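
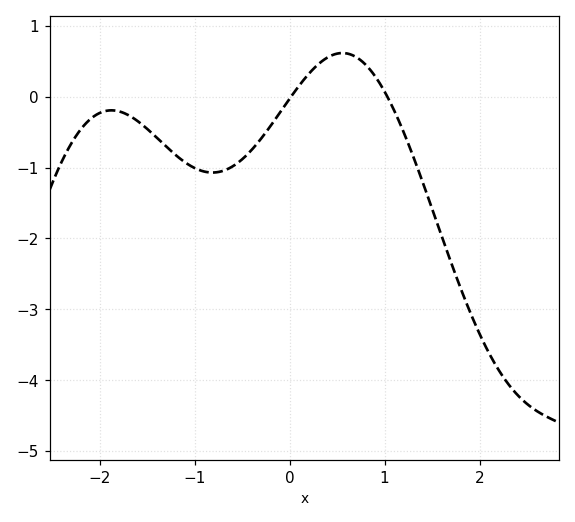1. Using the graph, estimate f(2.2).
-3.85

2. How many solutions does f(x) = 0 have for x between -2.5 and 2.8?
2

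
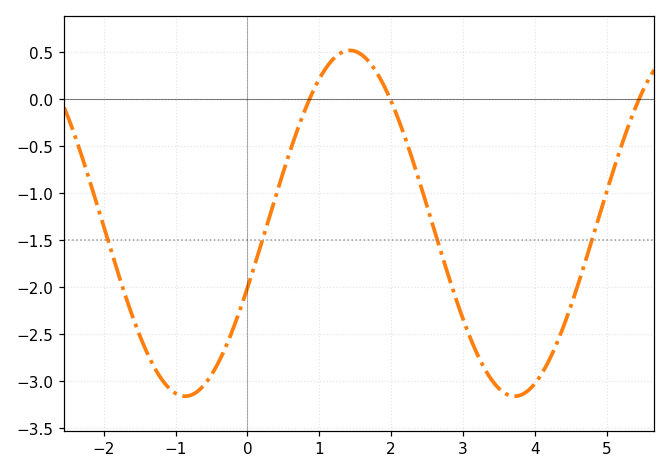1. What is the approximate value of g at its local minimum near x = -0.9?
-3.15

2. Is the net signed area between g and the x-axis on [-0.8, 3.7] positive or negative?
negative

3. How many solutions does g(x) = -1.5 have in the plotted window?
4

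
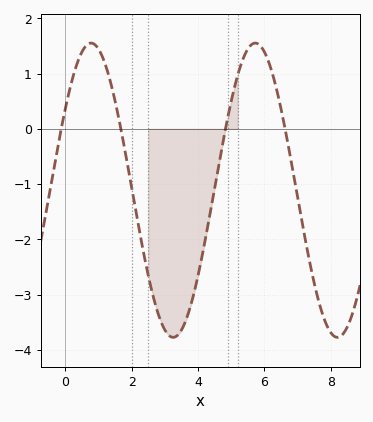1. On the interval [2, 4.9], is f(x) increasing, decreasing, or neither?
neither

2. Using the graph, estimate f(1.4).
0.765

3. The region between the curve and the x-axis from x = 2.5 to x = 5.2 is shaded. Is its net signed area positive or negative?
negative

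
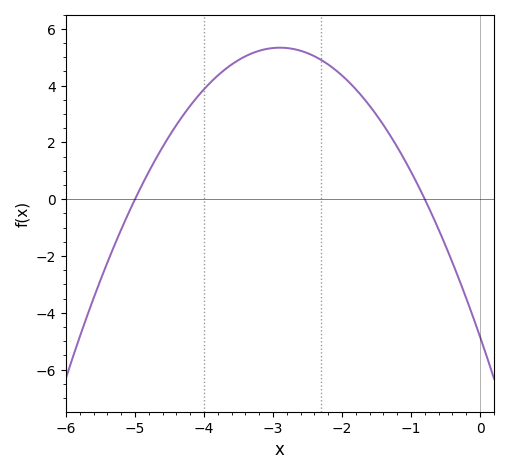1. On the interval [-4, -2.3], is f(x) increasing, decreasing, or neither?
neither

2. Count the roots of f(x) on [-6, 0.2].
2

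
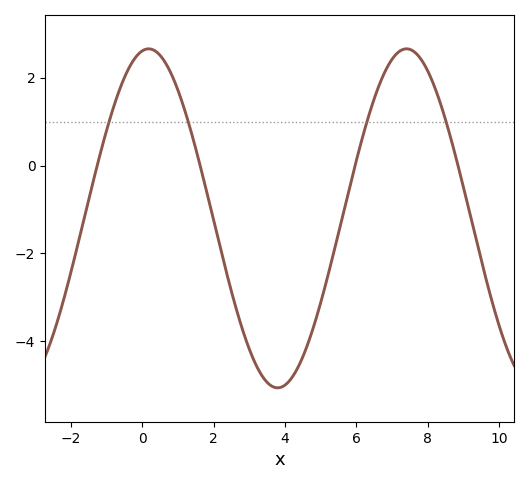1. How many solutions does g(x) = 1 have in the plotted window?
4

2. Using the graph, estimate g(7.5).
2.65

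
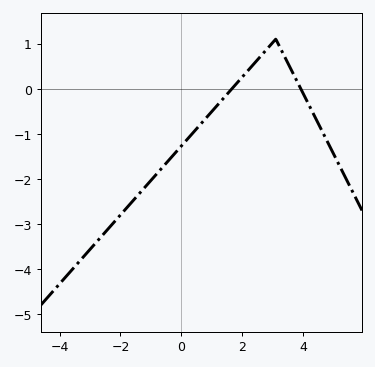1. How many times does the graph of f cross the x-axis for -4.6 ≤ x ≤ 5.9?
2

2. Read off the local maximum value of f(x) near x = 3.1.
1.1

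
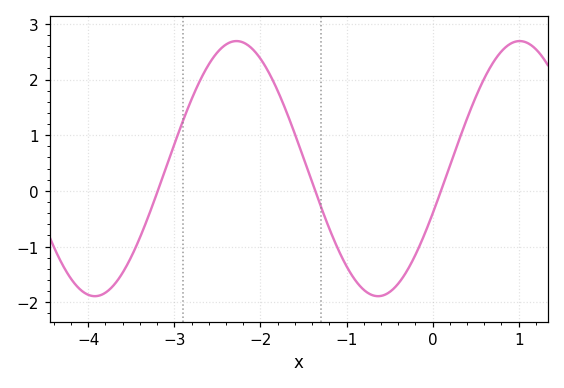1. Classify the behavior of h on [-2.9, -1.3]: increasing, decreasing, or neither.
neither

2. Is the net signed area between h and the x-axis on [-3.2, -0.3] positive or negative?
positive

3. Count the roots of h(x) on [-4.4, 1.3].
3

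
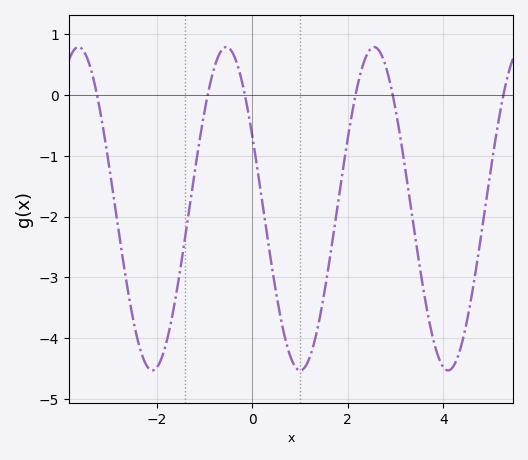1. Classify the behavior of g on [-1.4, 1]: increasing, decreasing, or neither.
neither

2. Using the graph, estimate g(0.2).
-1.7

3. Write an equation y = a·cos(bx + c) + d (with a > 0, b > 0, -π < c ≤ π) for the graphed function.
y = 2.66cos(2x + 1.1) - 1.87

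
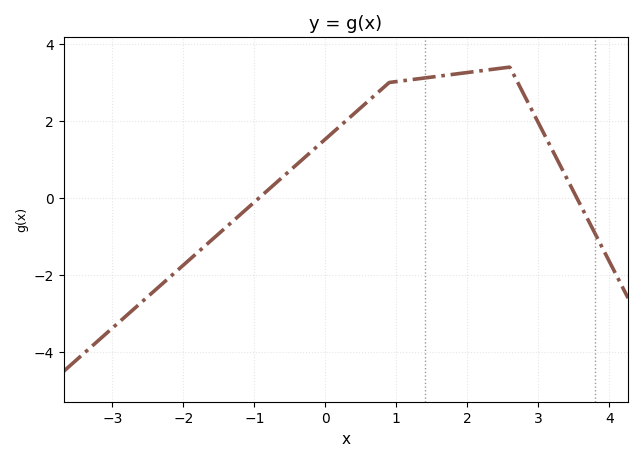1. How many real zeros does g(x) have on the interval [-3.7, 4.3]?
2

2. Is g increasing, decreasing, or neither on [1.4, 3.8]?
neither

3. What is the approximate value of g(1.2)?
3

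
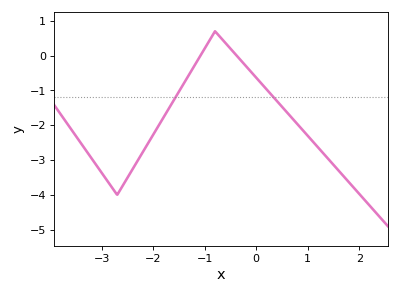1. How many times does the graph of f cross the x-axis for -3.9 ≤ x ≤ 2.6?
2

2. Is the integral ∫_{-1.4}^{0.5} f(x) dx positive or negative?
negative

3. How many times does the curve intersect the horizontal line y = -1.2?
2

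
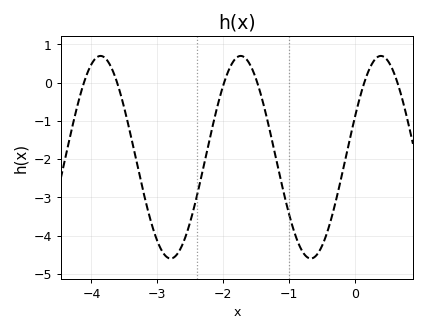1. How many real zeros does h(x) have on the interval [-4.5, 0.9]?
6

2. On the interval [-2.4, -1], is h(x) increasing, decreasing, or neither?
neither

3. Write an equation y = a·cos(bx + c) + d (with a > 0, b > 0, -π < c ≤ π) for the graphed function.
y = 2.65cos(3x - 1.2) - 1.95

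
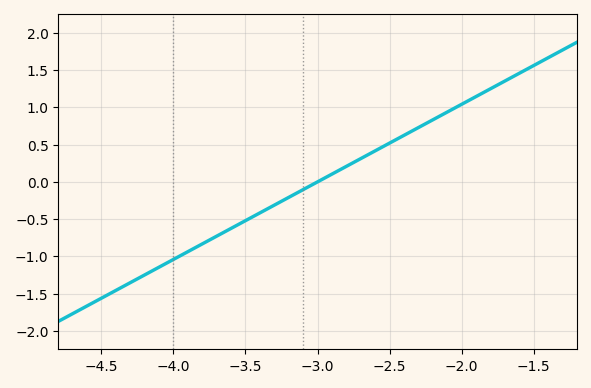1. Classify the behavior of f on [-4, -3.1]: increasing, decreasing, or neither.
increasing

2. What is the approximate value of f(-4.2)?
-1.25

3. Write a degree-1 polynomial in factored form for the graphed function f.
y = 1.04(x + 3)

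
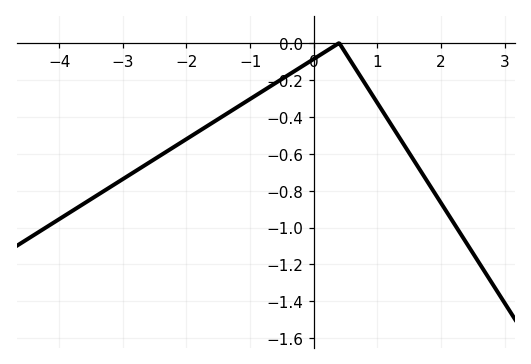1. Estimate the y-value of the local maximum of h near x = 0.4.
-0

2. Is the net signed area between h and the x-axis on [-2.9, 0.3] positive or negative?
negative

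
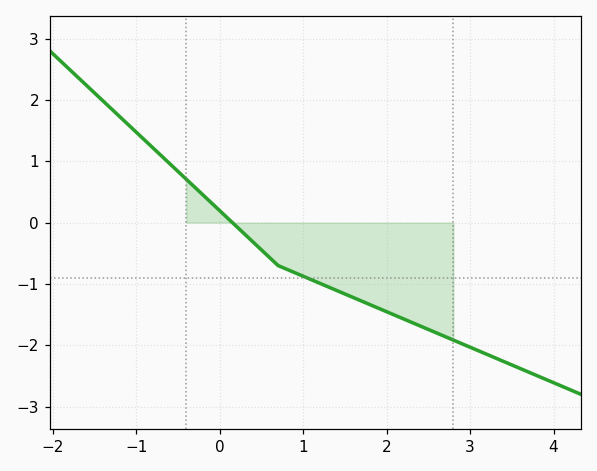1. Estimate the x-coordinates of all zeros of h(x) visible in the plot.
0.153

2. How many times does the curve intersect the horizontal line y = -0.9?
1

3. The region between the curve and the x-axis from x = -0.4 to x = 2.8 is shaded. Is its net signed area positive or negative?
negative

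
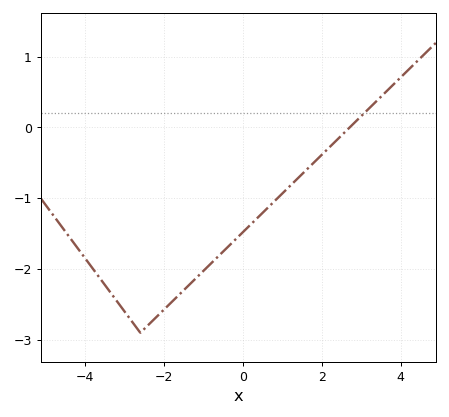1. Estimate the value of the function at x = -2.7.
-2.82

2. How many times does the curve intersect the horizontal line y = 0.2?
1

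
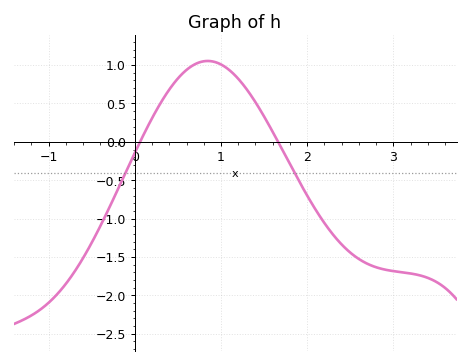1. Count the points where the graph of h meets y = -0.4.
2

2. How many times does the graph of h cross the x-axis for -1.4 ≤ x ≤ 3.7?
2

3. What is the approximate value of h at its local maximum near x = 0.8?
1.05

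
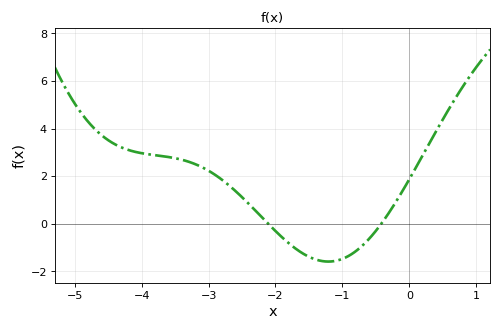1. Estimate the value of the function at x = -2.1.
-0.027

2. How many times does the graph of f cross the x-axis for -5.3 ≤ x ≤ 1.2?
2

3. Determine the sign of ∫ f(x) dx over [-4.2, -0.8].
positive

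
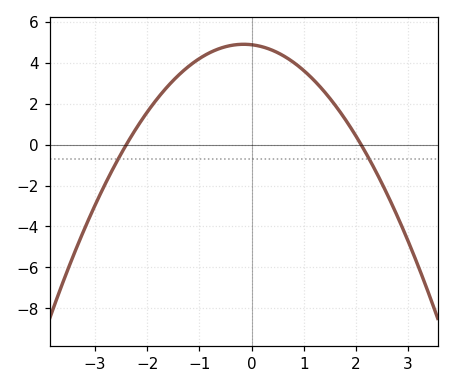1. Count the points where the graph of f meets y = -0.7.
2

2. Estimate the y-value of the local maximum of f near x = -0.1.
4.91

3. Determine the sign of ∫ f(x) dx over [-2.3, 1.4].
positive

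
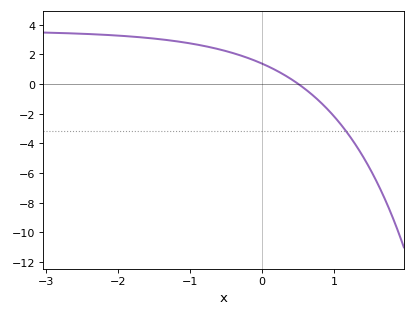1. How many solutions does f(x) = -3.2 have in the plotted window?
1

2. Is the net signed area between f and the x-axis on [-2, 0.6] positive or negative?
positive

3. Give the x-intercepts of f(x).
0.5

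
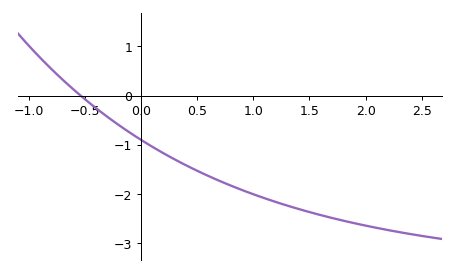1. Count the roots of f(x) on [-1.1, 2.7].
1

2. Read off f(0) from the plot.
-0.9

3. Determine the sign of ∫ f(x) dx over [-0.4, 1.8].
negative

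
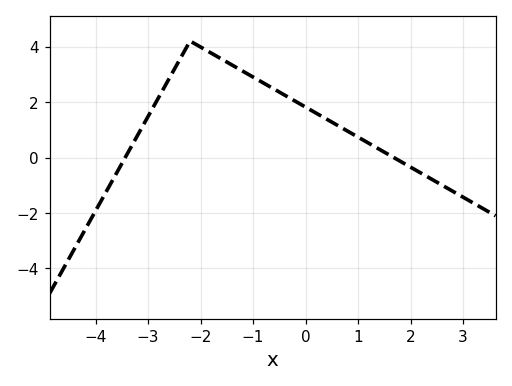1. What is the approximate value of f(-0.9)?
2.79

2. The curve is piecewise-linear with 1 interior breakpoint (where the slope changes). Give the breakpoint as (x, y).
(-2.2, 4.2)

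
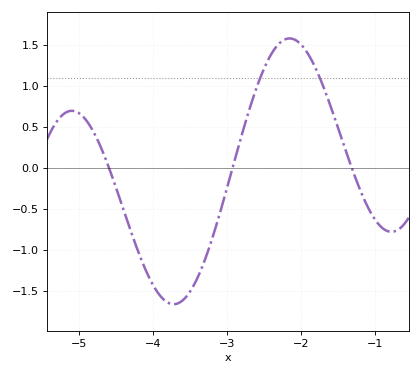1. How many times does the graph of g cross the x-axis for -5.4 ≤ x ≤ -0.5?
3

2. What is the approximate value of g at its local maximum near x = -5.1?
0.696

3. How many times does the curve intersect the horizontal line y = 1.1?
2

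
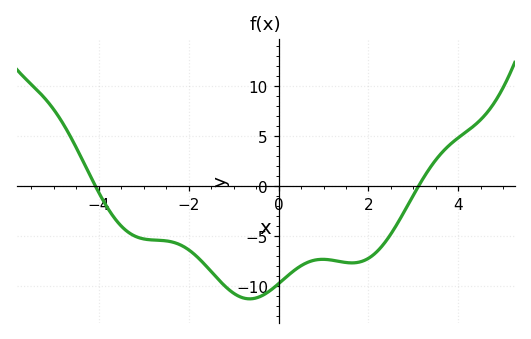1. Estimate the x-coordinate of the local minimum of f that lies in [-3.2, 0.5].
-0.643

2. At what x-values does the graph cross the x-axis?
-4.08, 3.12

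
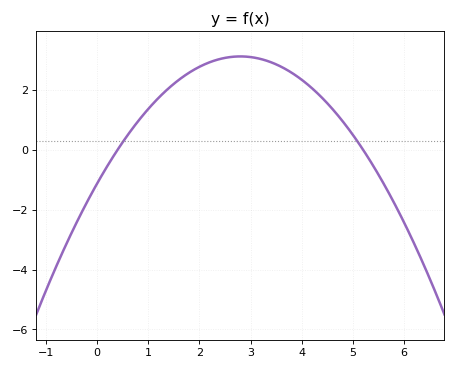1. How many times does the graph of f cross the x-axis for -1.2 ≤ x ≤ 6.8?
2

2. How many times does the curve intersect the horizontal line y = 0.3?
2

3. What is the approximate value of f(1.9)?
2.67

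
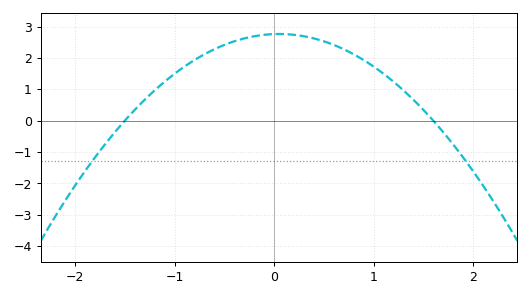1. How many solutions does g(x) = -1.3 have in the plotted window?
2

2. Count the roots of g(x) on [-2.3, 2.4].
2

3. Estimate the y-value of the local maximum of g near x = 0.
2.8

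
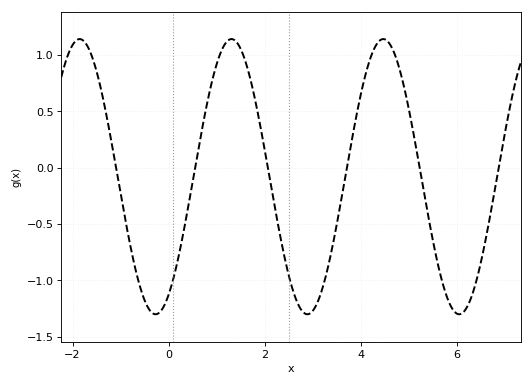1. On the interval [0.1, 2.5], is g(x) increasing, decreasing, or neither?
neither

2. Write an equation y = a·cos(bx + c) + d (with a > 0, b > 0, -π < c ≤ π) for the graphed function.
y = 1.22cos(2x - 2.6) - 0.08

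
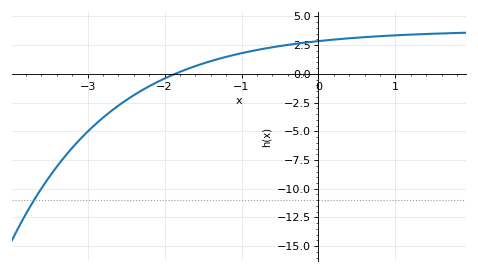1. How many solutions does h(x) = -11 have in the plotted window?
1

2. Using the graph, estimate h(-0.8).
2.07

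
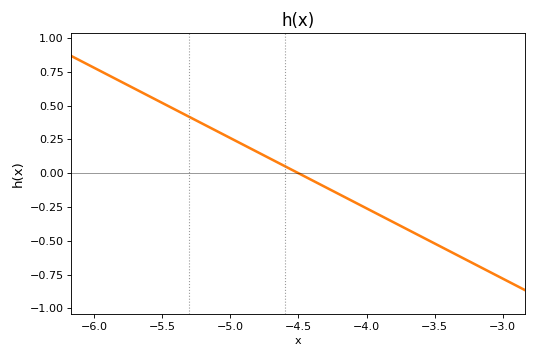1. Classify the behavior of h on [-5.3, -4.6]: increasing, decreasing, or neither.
decreasing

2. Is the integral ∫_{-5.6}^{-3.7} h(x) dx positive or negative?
positive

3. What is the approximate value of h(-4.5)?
0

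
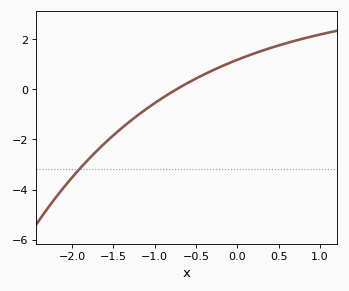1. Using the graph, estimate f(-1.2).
-1.03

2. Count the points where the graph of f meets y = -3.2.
1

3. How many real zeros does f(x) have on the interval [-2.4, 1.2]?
1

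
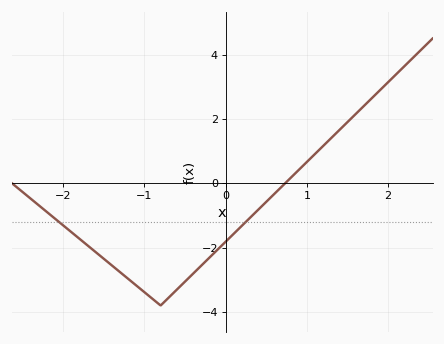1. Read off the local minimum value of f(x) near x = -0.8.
-3.8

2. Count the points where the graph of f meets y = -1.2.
2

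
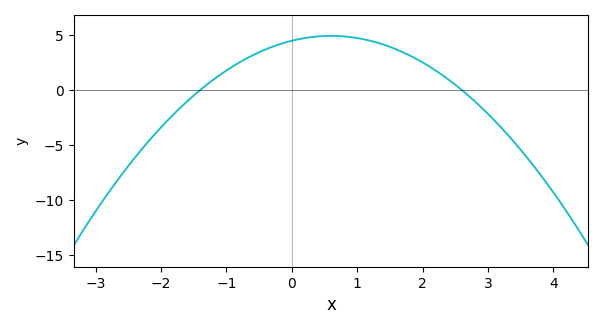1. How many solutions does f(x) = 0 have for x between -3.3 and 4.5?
2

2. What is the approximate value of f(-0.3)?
3.92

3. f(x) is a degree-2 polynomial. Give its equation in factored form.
y = -1.23(x + 1.4)(x - 2.6)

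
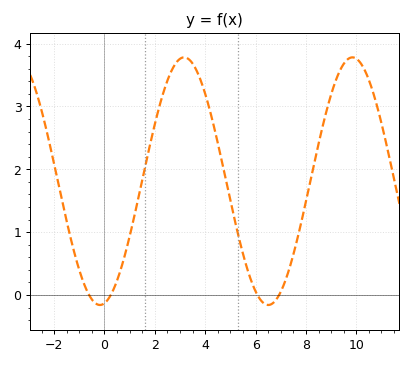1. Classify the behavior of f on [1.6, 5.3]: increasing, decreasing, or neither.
neither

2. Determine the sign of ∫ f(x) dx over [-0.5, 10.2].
positive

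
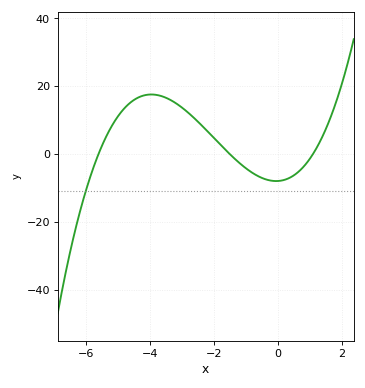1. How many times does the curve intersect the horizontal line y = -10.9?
1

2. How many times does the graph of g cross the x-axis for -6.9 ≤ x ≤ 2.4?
3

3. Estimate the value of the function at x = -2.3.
7.72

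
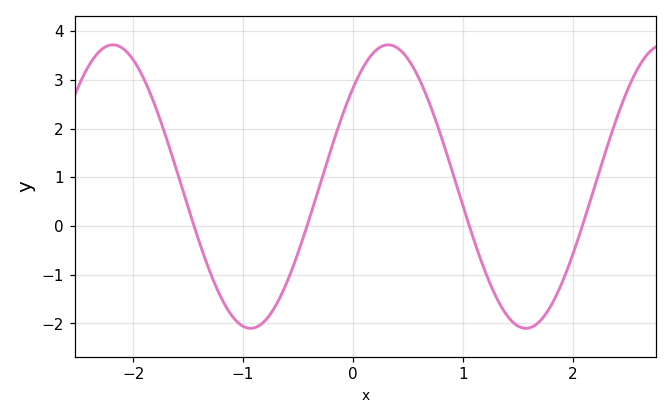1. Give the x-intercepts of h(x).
-1.4, -0.4, 1.1, 2.1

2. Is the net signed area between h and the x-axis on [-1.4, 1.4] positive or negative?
positive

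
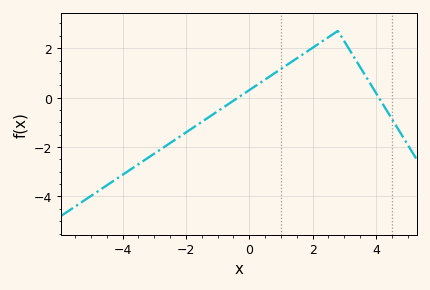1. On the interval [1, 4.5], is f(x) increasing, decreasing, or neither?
neither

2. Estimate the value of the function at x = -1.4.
-0.897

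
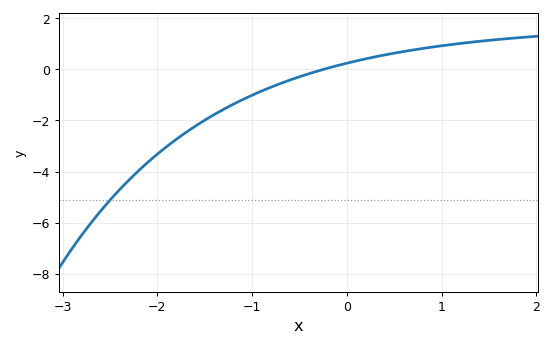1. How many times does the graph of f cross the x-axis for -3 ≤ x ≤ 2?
1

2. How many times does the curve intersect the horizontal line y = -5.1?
1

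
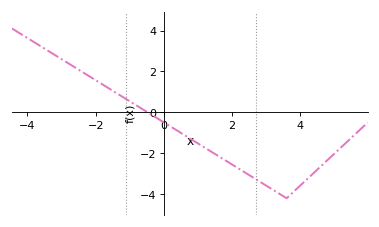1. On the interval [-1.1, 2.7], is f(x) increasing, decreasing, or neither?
decreasing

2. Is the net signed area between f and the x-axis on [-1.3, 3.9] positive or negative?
negative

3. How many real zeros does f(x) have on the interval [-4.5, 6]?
1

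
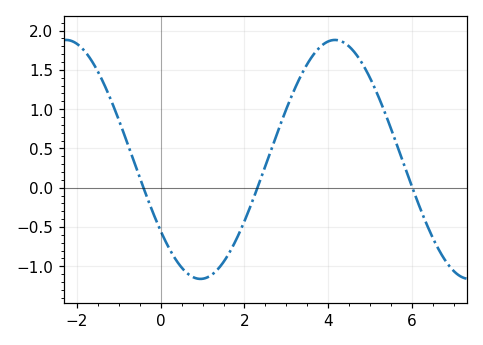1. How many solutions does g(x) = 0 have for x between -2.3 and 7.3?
3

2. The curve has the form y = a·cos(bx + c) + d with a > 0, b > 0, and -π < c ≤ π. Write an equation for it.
y = 1.52cos(0.98x + 2.2) + 0.36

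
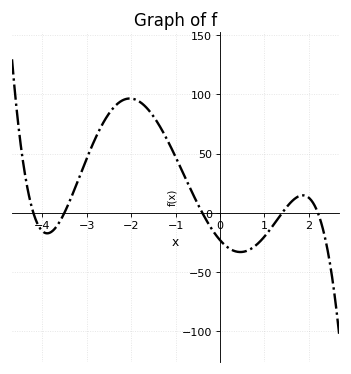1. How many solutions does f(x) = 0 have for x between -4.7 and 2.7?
5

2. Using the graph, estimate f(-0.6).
15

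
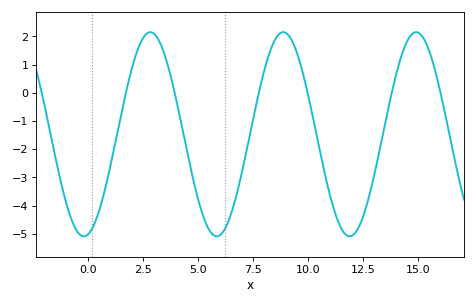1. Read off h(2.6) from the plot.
2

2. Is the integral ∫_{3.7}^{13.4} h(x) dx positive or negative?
negative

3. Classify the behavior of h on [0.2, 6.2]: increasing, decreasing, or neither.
neither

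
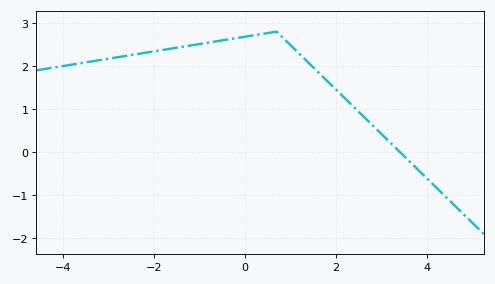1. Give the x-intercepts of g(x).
3.4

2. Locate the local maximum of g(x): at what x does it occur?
0.6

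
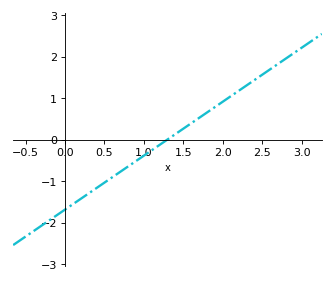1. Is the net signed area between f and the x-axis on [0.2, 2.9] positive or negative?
positive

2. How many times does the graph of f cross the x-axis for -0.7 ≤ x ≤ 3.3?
1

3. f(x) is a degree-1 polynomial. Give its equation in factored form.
y = 1.3(x - 1.3)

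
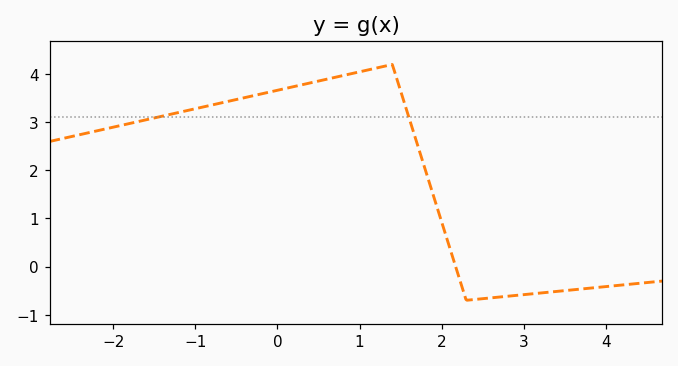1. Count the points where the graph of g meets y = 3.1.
2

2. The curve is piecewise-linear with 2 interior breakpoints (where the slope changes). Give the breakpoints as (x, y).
(1.4, 4.2); (2.3, -0.7)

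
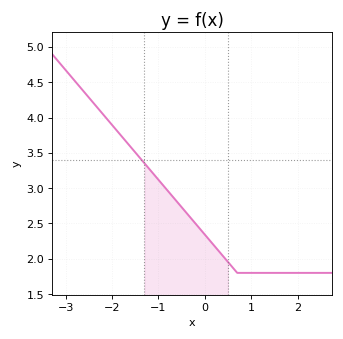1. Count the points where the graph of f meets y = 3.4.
1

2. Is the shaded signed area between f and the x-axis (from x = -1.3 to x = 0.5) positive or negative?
positive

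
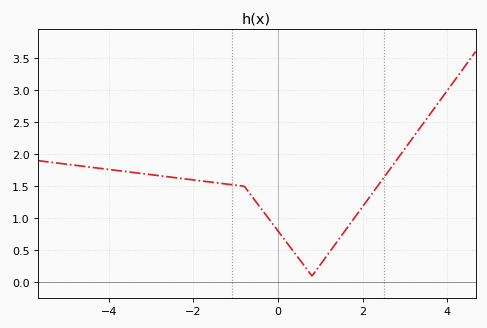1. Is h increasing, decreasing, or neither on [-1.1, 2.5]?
neither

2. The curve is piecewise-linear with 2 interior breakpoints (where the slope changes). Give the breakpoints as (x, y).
(-0.8, 1.5); (0.8, 0.1)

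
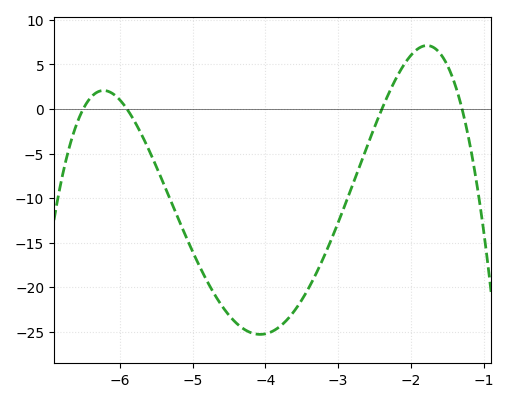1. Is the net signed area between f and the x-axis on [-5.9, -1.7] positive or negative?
negative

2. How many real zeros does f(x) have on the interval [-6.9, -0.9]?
4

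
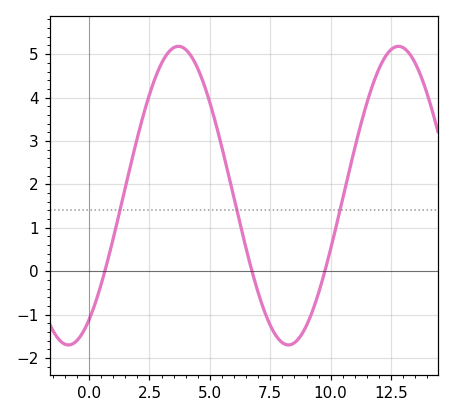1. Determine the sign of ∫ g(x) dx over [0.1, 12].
positive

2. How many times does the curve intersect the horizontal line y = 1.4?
3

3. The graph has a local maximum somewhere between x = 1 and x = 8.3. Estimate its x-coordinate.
3.7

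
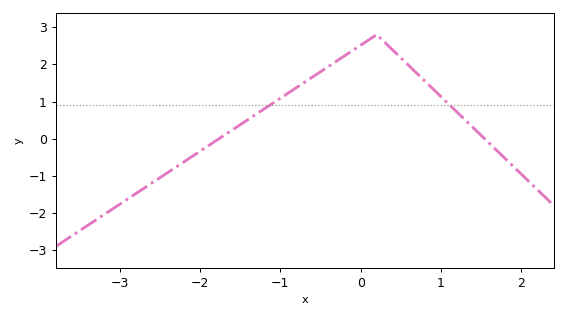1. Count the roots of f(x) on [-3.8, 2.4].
2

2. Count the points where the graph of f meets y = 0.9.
2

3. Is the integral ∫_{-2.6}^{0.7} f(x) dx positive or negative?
positive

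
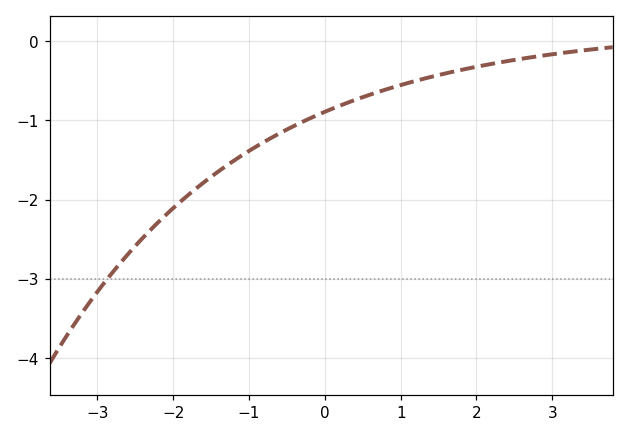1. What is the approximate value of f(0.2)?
-0.8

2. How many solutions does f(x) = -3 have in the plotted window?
1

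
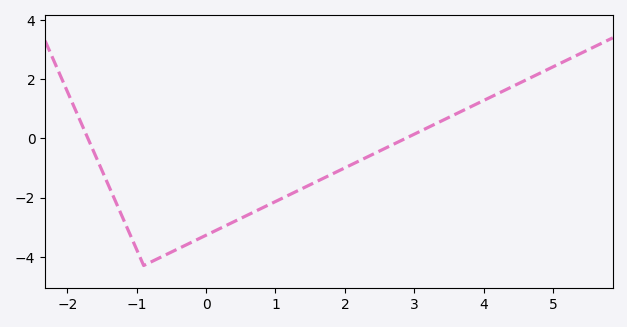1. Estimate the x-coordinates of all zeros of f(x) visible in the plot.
-1.7, 2.87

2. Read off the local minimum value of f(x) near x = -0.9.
-4.3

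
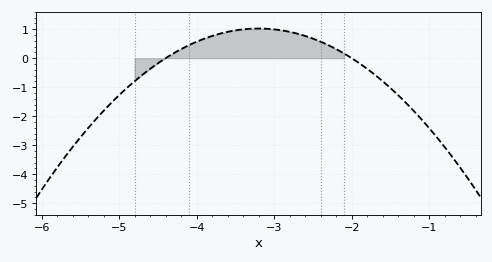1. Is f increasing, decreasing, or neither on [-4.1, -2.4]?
neither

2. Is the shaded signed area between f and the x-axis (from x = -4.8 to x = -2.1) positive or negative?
positive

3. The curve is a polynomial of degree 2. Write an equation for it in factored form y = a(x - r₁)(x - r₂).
y = -0.71(x + 4.4)(x + 2)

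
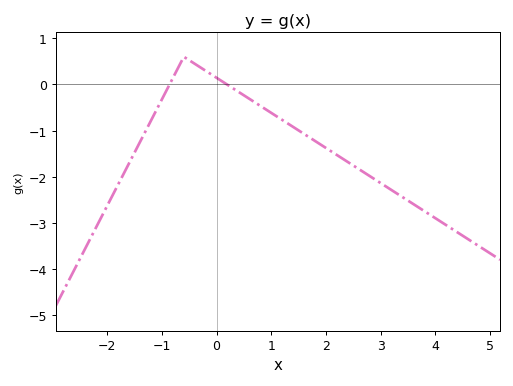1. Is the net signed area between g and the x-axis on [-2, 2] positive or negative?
negative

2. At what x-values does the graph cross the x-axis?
-0.86, 0.189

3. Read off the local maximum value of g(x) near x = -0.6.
0.598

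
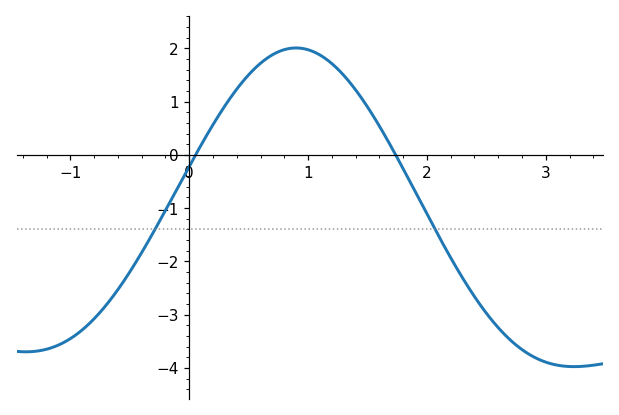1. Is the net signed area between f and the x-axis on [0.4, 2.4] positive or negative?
positive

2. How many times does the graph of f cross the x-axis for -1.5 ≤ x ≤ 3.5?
2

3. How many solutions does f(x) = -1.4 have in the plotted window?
2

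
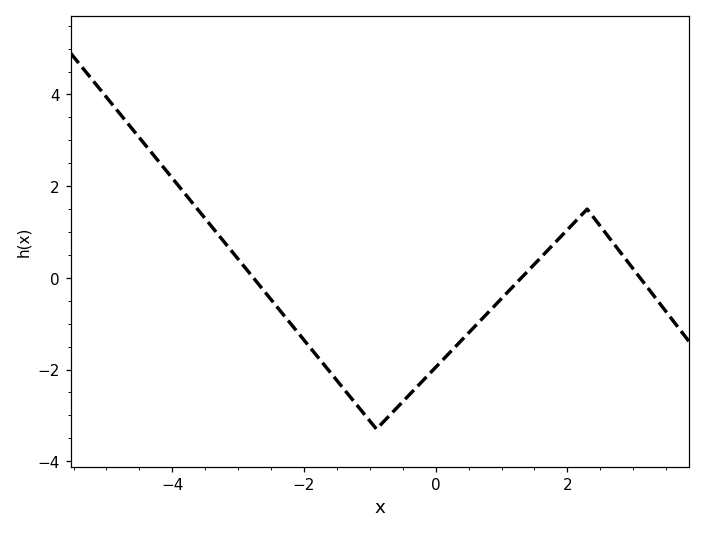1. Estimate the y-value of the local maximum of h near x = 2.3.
1.5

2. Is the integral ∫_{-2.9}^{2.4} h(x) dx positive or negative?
negative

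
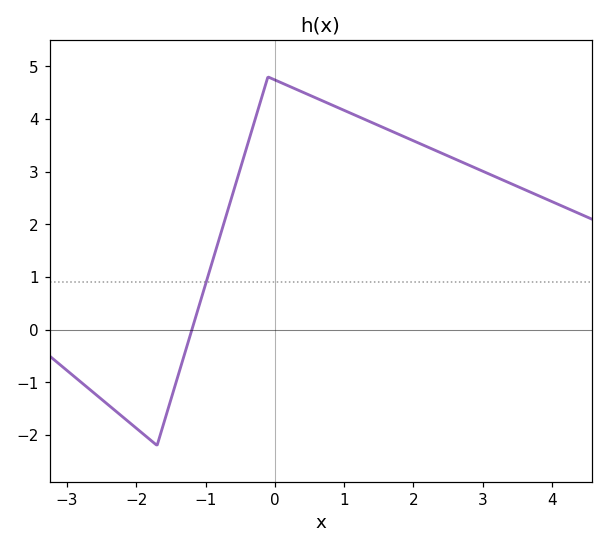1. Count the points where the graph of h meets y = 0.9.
1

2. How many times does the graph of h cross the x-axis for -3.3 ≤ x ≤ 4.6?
1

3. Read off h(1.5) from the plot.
3.88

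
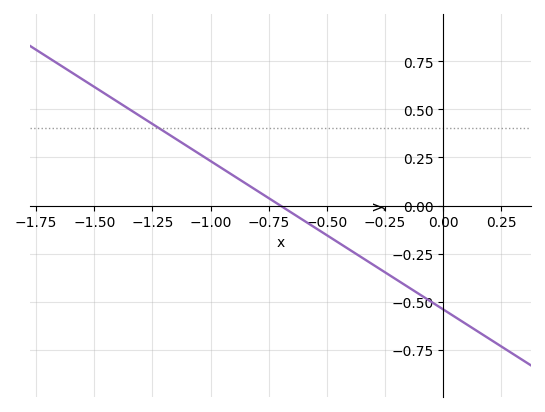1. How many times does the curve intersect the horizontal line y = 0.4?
1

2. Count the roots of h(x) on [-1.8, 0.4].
1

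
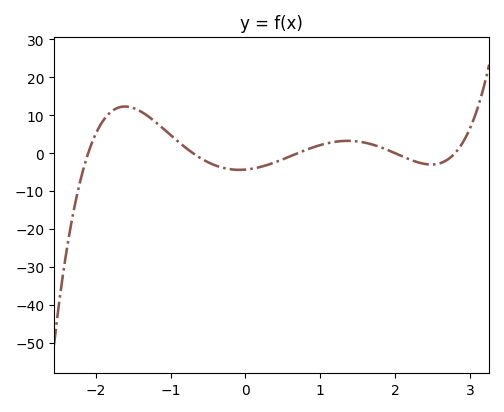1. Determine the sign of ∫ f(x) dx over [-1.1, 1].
negative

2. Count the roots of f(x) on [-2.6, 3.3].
5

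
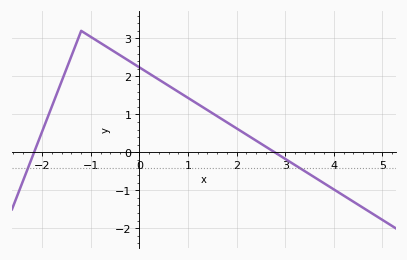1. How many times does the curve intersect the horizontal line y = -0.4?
2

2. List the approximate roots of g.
-2.2, 2.8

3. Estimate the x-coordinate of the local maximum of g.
-1.2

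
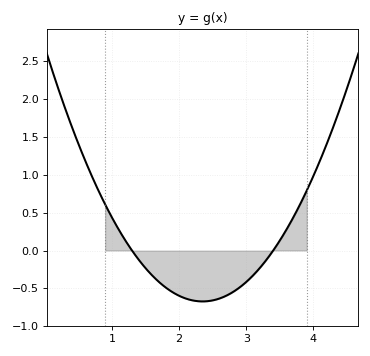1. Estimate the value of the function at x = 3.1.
-0.329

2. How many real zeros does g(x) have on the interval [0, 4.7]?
2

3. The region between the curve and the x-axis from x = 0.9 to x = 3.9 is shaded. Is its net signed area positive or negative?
negative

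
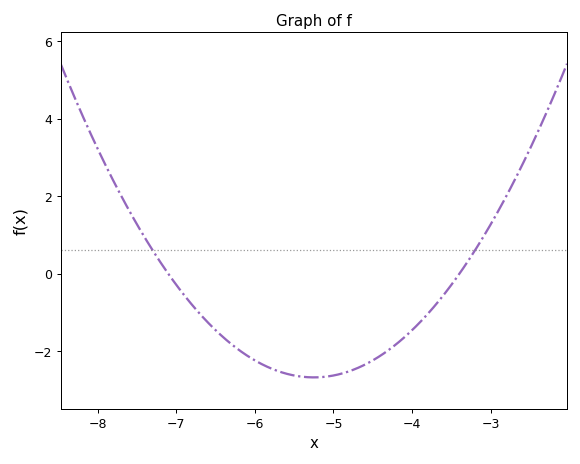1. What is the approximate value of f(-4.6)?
-2.4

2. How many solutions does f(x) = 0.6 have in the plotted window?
2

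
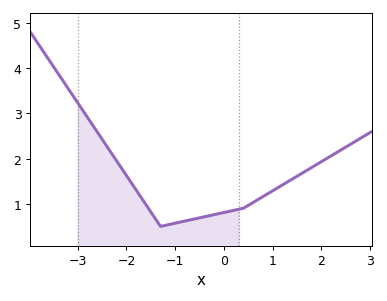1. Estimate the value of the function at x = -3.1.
3.4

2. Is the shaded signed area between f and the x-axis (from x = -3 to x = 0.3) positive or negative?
positive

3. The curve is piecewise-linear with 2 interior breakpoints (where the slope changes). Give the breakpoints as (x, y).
(-1.3, 0.5); (0.4, 0.9)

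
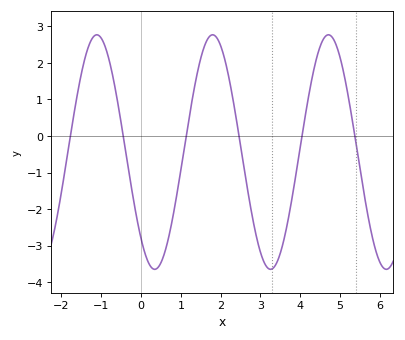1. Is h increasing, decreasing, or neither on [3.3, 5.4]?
neither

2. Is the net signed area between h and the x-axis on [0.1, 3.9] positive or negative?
negative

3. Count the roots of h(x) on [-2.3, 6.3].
6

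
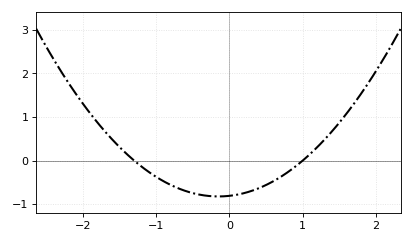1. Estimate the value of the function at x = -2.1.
1.54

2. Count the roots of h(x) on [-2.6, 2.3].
2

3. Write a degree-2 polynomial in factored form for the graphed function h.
y = 0.62(x + 1.3)(x - 1)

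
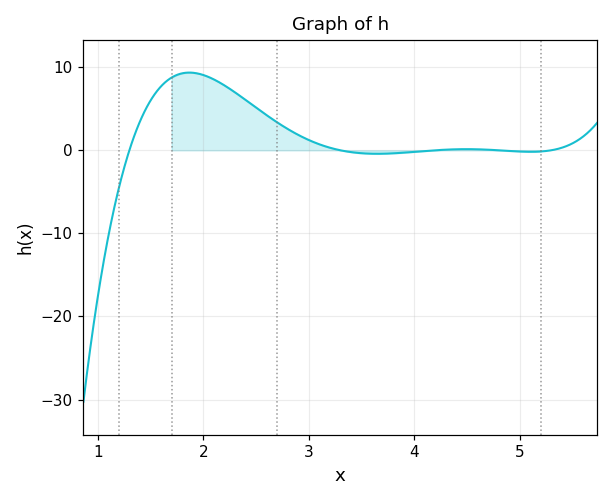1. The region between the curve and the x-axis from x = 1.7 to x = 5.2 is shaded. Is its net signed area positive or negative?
positive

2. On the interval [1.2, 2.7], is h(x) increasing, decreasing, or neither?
neither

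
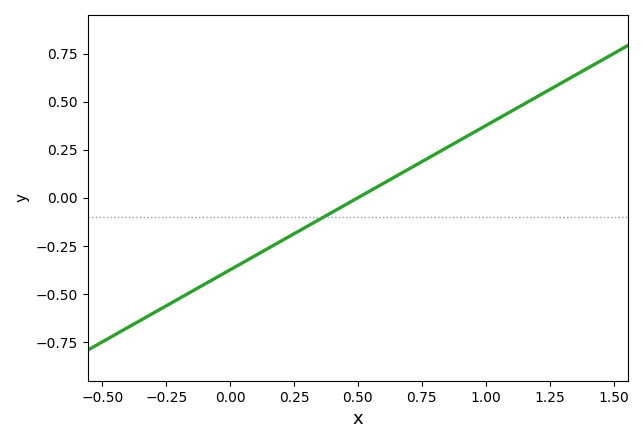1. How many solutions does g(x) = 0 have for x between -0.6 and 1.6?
1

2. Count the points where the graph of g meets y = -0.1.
1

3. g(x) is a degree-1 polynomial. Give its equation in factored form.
y = 0.75(x - 0.5)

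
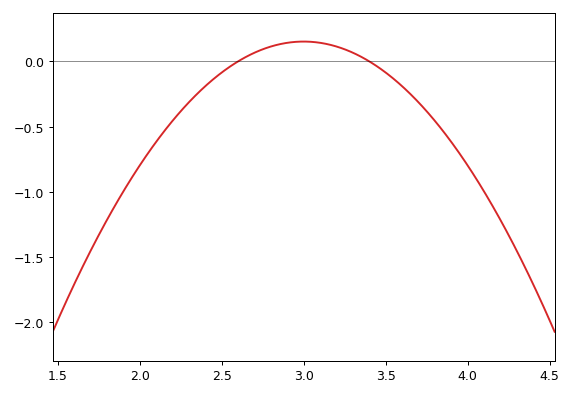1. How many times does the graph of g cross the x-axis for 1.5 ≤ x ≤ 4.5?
2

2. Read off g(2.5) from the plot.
-0.1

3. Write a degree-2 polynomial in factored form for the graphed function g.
y = -0.95(x - 2.6)(x - 3.4)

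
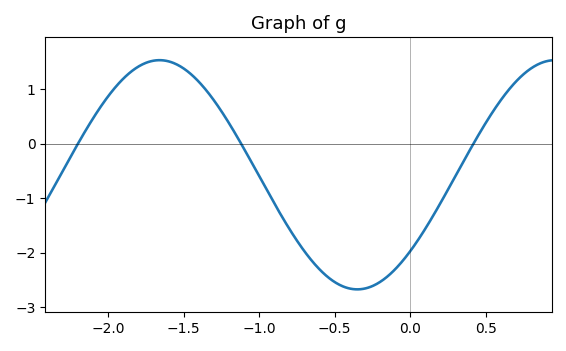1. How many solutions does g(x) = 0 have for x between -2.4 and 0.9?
3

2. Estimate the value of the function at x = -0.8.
-1.56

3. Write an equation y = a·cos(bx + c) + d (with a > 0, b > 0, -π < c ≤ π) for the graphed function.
y = 2.1cos(2.4x - 2.3) - 0.57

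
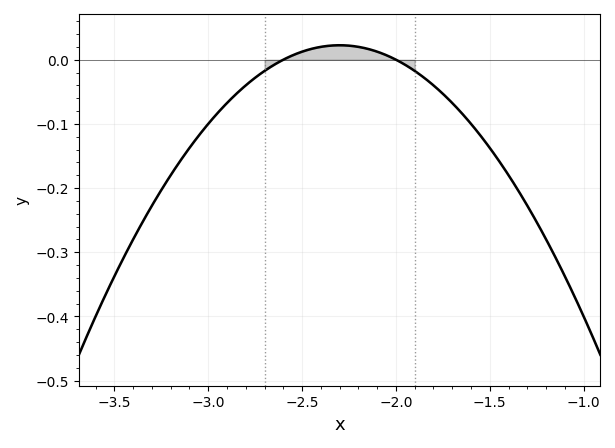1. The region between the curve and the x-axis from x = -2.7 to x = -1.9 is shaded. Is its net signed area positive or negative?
positive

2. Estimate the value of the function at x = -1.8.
-0.04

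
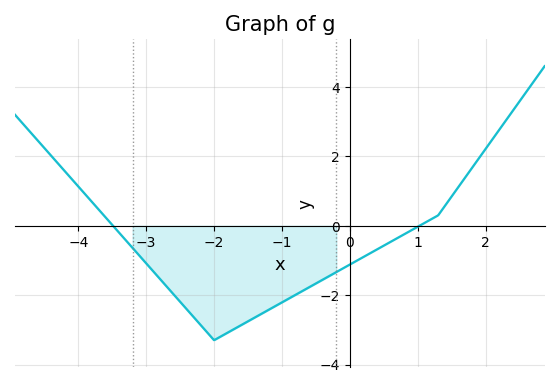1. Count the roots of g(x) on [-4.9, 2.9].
2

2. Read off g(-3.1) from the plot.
-0.8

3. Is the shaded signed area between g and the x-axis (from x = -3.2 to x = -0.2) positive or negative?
negative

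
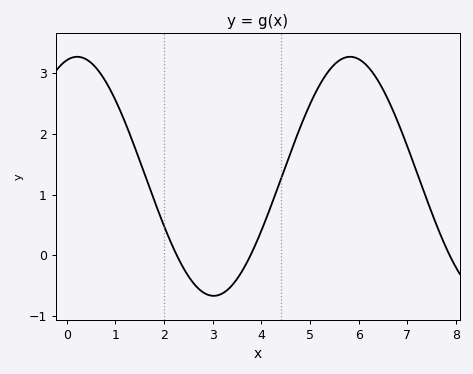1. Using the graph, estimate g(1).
2.6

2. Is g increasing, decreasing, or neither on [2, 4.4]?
neither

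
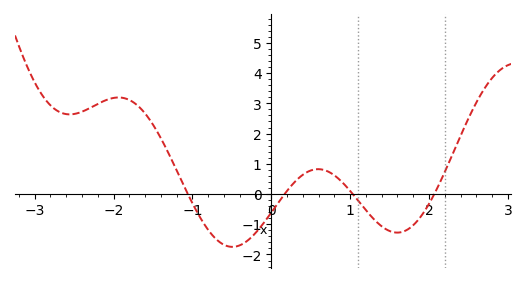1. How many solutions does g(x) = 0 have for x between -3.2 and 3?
4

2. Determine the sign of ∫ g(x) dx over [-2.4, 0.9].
positive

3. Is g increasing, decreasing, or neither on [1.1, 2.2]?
neither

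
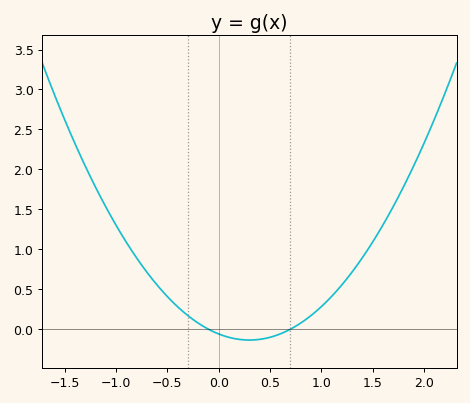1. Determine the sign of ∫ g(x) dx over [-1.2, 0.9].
positive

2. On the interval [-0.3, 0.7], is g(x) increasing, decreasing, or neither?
neither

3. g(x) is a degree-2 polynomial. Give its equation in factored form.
y = 0.85(x + 0.1)(x - 0.7)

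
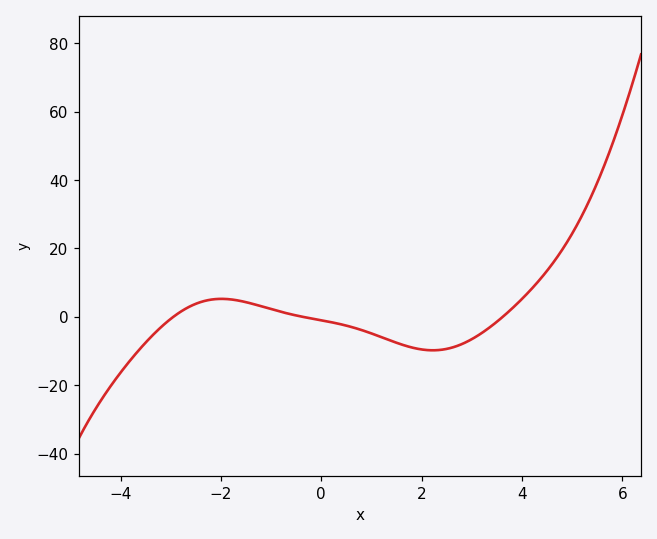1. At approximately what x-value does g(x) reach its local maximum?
-1.99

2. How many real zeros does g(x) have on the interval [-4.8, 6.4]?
3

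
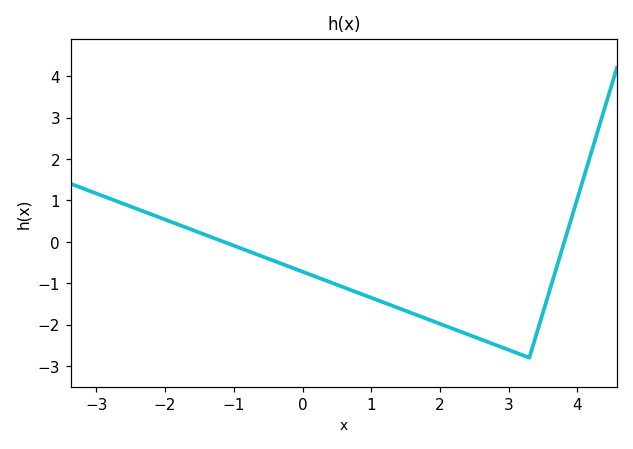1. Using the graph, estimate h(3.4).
-2.3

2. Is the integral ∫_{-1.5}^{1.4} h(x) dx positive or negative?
negative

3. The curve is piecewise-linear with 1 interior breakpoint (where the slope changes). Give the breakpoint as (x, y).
(3.3, -2.8)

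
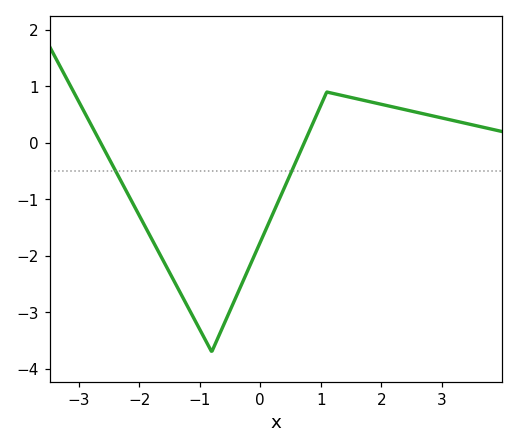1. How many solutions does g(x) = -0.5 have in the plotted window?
2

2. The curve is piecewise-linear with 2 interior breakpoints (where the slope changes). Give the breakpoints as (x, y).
(-0.8, -3.7); (1.1, 0.9)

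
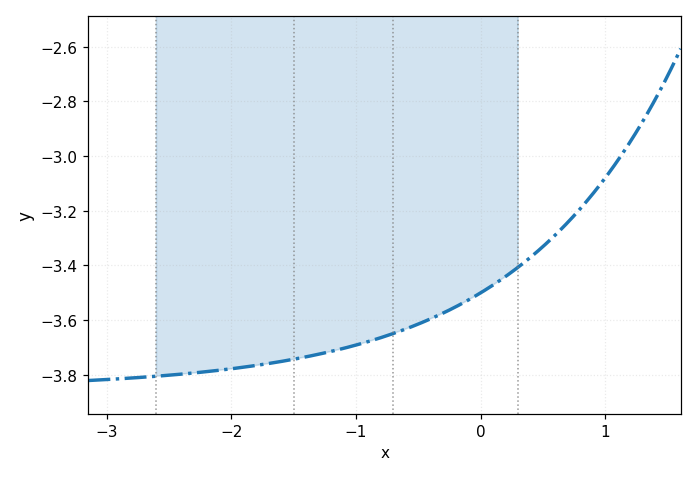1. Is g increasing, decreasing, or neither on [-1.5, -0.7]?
increasing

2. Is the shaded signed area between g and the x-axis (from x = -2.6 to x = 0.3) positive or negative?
negative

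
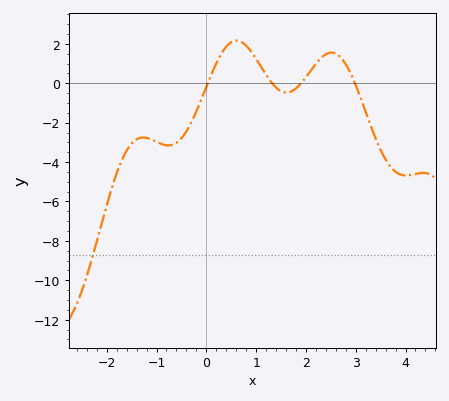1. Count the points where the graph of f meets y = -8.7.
1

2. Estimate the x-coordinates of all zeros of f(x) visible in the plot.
0, 1.3, 1.9, 3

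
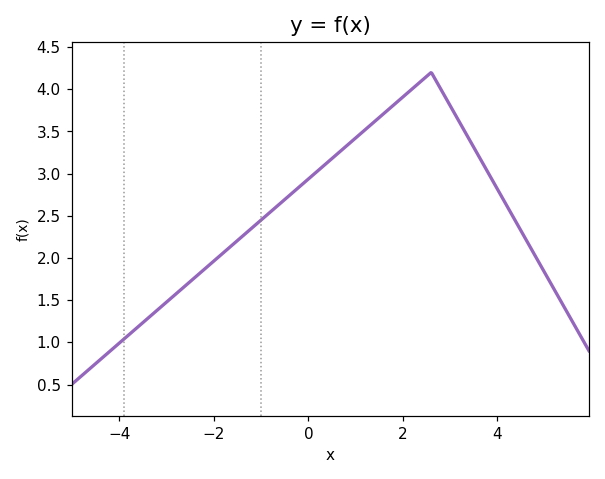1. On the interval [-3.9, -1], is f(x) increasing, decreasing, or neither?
increasing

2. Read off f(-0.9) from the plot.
2.5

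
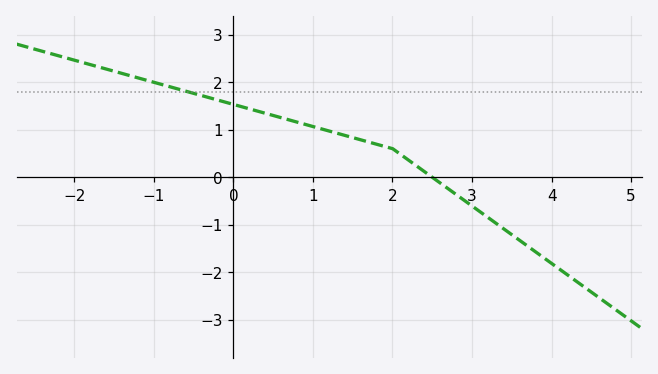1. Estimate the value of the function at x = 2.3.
0.2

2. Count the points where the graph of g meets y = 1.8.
1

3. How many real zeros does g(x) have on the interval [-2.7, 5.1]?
1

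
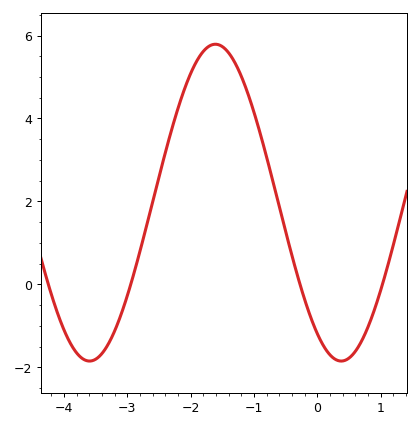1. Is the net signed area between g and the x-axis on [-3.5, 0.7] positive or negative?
positive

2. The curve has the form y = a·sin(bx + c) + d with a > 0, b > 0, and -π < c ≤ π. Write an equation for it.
y = 3.82sin(1.58x - 2.17) + 1.97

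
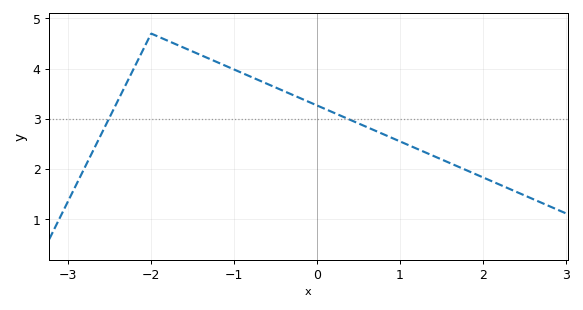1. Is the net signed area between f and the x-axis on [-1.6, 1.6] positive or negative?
positive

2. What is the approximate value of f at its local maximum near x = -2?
4.7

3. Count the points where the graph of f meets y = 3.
2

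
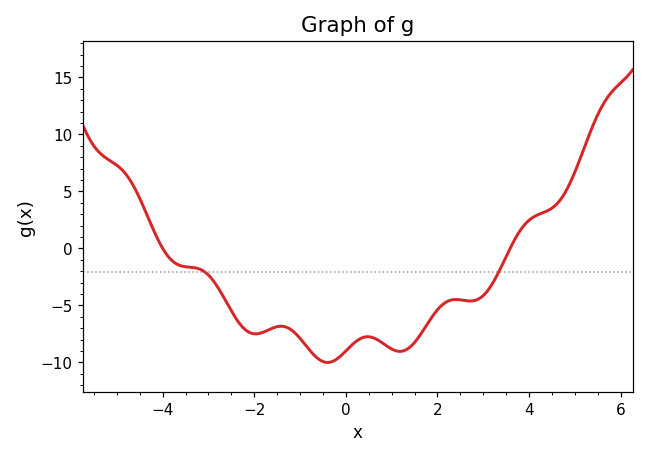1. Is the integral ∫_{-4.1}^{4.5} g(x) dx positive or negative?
negative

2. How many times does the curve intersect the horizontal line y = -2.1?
2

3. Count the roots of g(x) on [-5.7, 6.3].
2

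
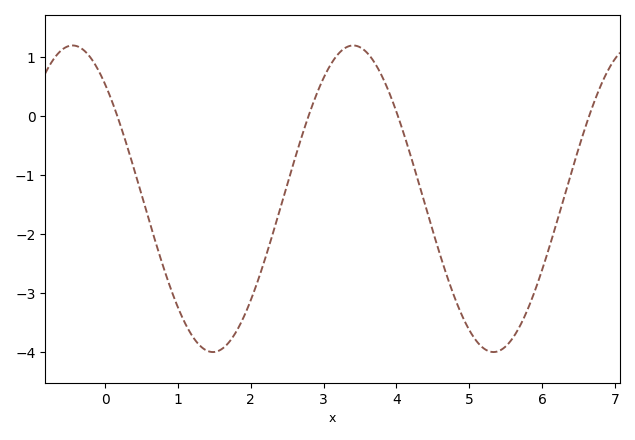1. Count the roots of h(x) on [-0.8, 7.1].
4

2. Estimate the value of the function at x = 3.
0.7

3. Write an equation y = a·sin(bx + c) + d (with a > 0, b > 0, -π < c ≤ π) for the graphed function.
y = 2.6sin(1.6x + 2.3) - 1.4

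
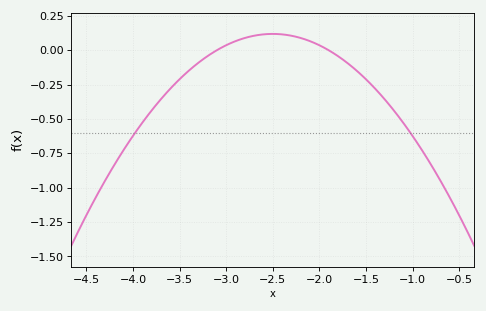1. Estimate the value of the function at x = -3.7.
-0.36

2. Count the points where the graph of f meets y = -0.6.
2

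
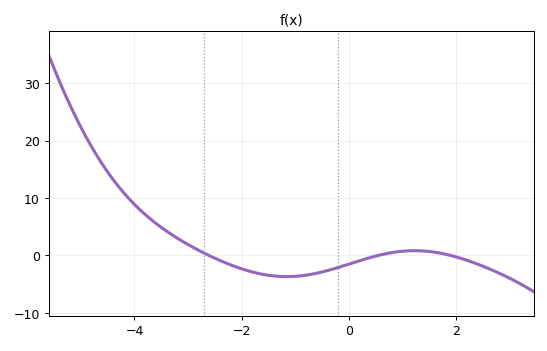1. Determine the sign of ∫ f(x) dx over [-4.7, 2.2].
positive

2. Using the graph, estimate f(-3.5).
5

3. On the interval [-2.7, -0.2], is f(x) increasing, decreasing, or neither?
neither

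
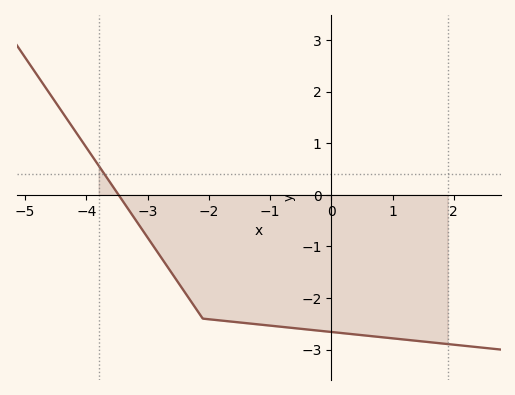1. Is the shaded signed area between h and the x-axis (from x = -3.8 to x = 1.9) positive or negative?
negative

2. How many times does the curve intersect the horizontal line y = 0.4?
1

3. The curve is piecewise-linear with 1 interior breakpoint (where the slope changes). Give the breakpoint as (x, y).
(-2.1, -2.4)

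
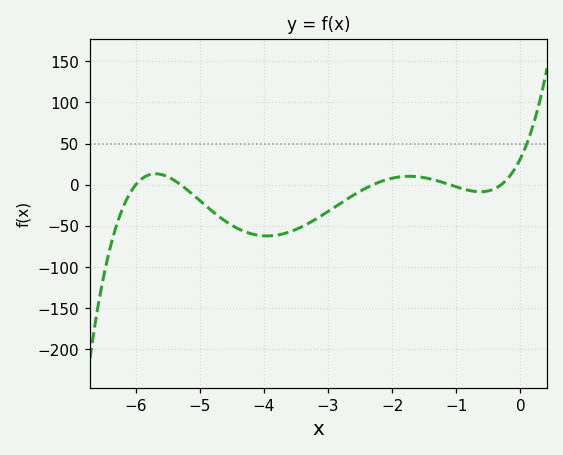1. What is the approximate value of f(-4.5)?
-50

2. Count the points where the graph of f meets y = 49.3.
1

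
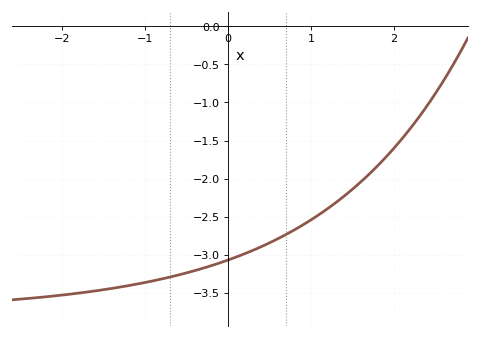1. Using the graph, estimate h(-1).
-3.36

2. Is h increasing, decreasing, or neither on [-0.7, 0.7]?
increasing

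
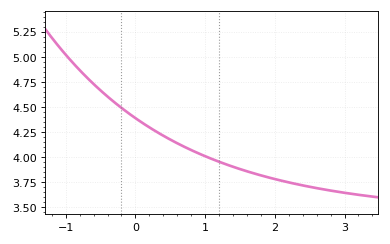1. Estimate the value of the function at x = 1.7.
3.84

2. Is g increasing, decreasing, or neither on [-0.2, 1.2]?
decreasing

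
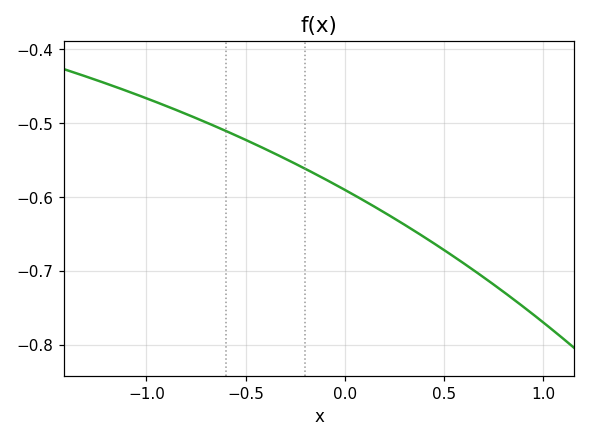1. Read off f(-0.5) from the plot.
-0.52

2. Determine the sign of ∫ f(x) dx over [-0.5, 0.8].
negative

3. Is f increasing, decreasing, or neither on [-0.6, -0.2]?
decreasing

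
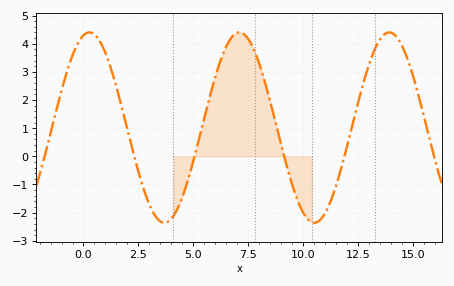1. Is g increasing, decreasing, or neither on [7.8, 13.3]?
neither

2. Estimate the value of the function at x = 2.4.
-0.259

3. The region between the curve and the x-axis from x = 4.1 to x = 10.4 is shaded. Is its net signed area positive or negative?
positive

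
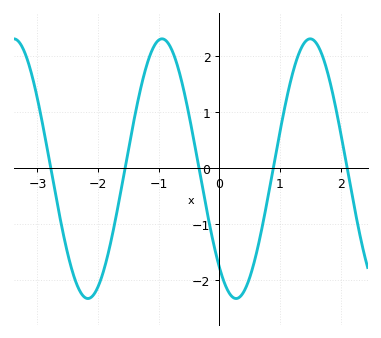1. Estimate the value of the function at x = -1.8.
-1.37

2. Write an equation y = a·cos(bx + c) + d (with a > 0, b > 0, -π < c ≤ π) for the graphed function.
y = 2.32cos(2.57x + 2.43) - 0.01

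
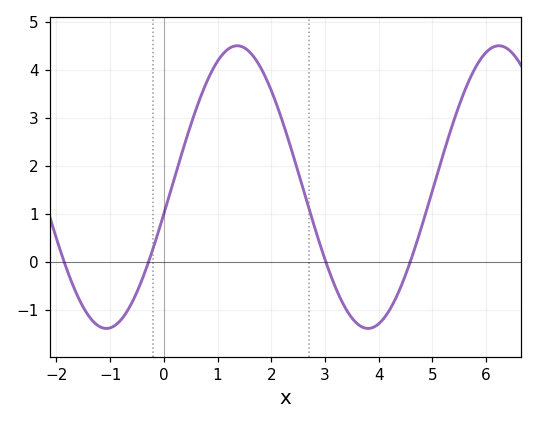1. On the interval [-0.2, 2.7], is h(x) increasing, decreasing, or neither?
neither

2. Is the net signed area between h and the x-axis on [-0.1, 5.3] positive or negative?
positive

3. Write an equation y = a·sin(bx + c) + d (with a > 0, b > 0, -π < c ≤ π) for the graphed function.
y = 2.95sin(1.3x - 0.19) + 1.56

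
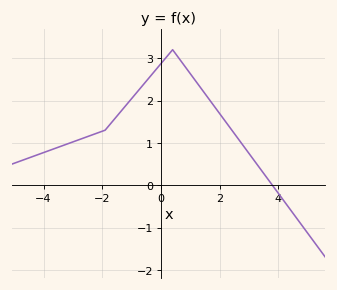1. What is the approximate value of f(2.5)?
1.2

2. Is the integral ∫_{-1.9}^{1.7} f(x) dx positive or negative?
positive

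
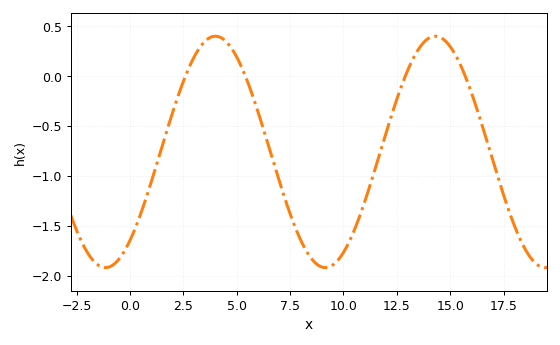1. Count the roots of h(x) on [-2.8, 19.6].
4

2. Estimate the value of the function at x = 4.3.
0.381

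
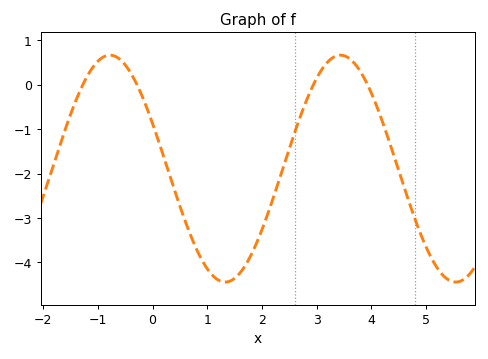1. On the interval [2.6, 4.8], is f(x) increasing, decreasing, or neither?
neither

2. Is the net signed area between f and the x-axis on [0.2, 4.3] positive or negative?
negative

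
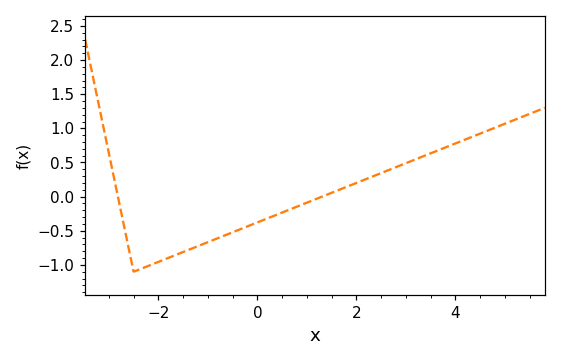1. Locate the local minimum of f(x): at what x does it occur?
-2.5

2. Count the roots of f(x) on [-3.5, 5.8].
2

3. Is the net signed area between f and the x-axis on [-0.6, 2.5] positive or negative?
negative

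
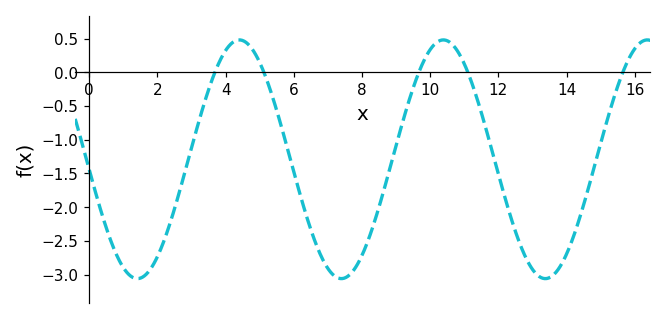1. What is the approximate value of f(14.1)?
-2.58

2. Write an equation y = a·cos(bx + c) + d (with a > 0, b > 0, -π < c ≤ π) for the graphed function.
y = 1.77cos(1.05x + 1.66) - 1.29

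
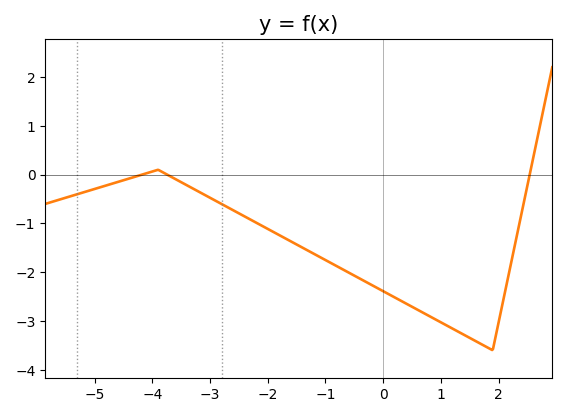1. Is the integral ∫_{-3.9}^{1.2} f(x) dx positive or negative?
negative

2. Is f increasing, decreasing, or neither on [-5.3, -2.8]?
neither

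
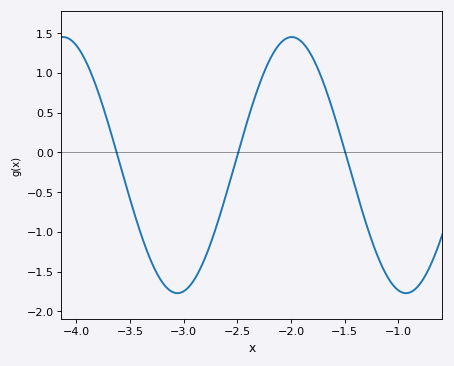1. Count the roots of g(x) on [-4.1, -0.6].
3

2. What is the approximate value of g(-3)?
-1.75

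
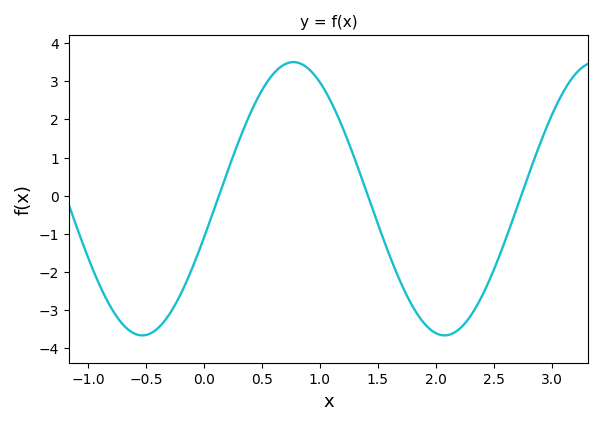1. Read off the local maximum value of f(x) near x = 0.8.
3.5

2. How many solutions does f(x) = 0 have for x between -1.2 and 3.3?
3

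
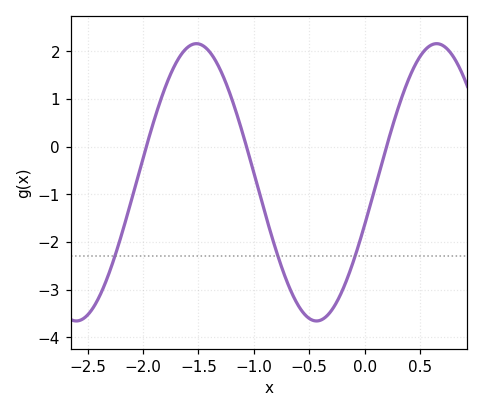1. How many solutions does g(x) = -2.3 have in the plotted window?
3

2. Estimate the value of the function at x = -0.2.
-3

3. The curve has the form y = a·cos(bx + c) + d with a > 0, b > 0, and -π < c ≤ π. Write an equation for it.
y = 2.91cos(2.9x - 1.9) - 0.75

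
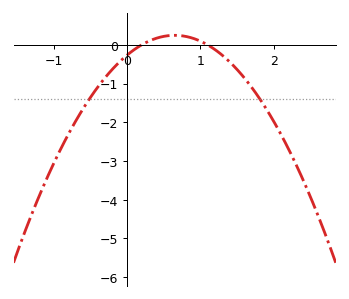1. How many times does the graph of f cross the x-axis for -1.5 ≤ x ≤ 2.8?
2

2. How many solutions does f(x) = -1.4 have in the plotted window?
2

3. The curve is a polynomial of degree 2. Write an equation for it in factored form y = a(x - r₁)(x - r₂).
y = -1.22(x - 0.2)(x - 1.1)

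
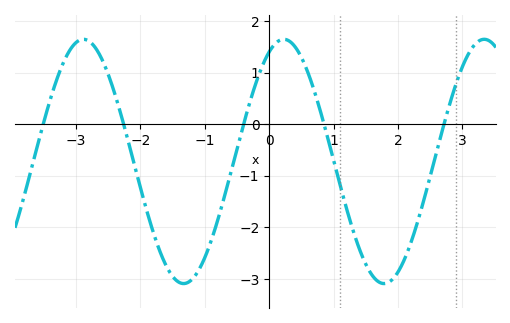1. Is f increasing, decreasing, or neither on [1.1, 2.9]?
neither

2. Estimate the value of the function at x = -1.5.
-2.95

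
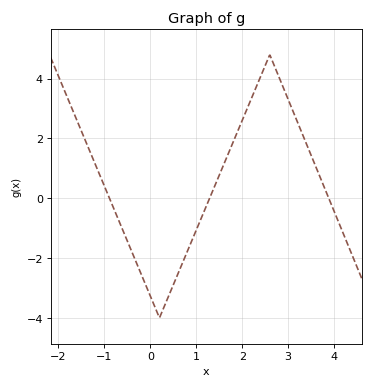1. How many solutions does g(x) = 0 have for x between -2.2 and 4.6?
3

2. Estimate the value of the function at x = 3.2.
2.56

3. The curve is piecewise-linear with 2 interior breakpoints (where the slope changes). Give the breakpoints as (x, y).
(0.2, -4); (2.6, 4.8)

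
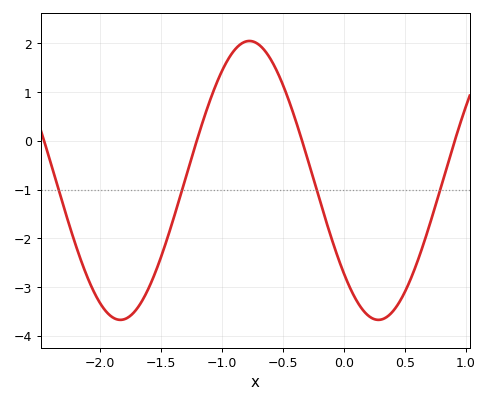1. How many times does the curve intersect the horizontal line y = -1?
4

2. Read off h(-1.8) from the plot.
-3.66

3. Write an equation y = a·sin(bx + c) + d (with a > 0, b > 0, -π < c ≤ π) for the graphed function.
y = 2.86sin(2.97x - 2.41) - 0.81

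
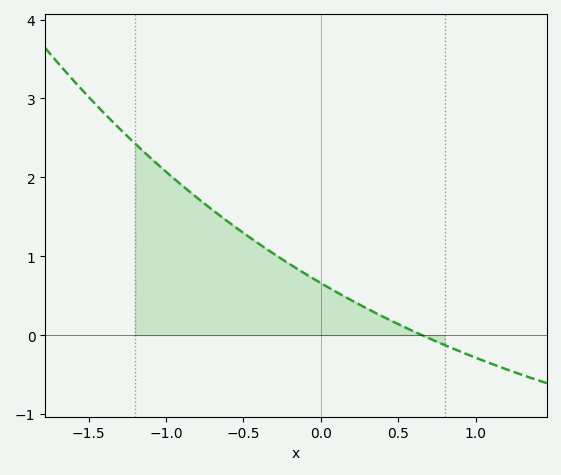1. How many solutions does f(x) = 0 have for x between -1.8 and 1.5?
1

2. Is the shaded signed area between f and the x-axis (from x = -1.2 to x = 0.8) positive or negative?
positive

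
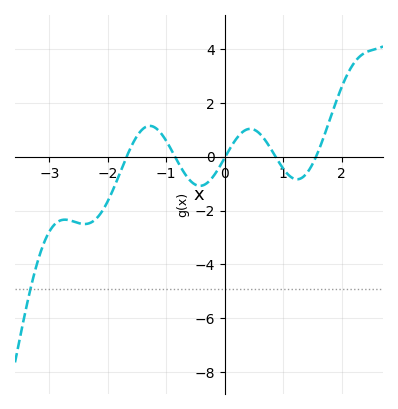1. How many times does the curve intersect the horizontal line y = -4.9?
1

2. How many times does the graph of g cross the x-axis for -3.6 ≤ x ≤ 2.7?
5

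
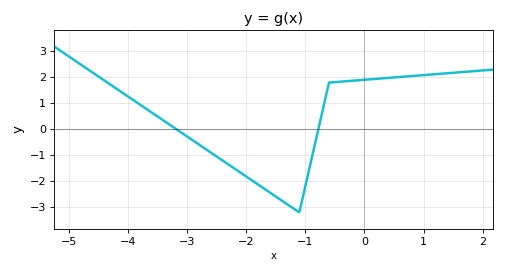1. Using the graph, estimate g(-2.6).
-0.887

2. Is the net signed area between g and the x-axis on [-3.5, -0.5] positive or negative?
negative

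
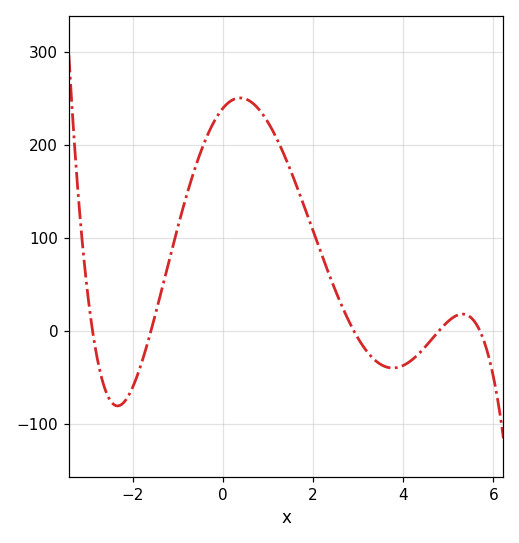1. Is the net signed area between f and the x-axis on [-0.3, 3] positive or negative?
positive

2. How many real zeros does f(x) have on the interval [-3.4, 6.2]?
5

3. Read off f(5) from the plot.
9.96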